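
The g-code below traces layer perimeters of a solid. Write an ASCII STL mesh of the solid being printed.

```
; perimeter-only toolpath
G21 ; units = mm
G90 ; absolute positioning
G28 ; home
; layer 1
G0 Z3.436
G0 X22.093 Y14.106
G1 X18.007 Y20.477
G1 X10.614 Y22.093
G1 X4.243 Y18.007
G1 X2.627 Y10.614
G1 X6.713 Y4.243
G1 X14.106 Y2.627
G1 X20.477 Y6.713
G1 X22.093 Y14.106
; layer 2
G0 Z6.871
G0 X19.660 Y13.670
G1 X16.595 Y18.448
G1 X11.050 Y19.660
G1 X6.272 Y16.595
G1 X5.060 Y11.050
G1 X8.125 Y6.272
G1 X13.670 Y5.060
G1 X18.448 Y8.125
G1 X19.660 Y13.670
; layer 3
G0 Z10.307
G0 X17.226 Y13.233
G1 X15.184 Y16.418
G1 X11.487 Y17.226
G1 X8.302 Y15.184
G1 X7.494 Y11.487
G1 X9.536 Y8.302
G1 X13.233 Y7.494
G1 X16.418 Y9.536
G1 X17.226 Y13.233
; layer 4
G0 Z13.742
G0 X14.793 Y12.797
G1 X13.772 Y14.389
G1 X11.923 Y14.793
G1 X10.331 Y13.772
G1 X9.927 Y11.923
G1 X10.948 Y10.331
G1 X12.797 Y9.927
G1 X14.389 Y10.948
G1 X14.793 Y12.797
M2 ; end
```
solid part
  facet normal 0.0000 0.0000 -1.0000
    outer loop
      vertex 10.177 24.526 0.000
      vertex 19.419 22.506 0.000
      vertex 24.526 14.543 0.000
    endloop
  endfacet
  facet normal 0.0000 0.0000 -1.0000
    outer loop
      vertex 2.214 19.419 0.000
      vertex 10.177 24.526 0.000
      vertex 24.526 14.543 0.000
    endloop
  endfacet
  facet normal 0.0000 0.0000 -1.0000
    outer loop
      vertex 0.194 10.177 0.000
      vertex 2.214 19.419 0.000
      vertex 24.526 14.543 0.000
    endloop
  endfacet
  facet normal 0.0000 0.0000 -1.0000
    outer loop
      vertex 5.301 2.214 0.000
      vertex 0.194 10.177 0.000
      vertex 24.526 14.543 0.000
    endloop
  endfacet
  facet normal 0.0000 0.0000 -1.0000
    outer loop
      vertex 14.543 0.194 0.000
      vertex 5.301 2.214 0.000
      vertex 24.526 14.543 0.000
    endloop
  endfacet
  facet normal 0.0000 0.0000 -1.0000
    outer loop
      vertex 22.506 5.301 0.000
      vertex 14.543 0.194 0.000
      vertex 24.526 14.543 0.000
    endloop
  endfacet
  facet normal 0.7010 0.4496 0.5536
    outer loop
      vertex 24.526 14.543 0.000
      vertex 19.419 22.506 0.000
      vertex 12.360 12.360 17.178
    endloop
  endfacet
  facet normal 0.1778 0.8136 0.5536
    outer loop
      vertex 19.419 22.506 0.000
      vertex 10.177 24.526 0.000
      vertex 12.360 12.360 17.178
    endloop
  endfacet
  facet normal -0.4496 0.7010 0.5536
    outer loop
      vertex 10.177 24.526 0.000
      vertex 2.214 19.419 0.000
      vertex 12.360 12.360 17.178
    endloop
  endfacet
  facet normal -0.8136 0.1778 0.5536
    outer loop
      vertex 2.214 19.419 0.000
      vertex 0.194 10.177 0.000
      vertex 12.360 12.360 17.178
    endloop
  endfacet
  facet normal -0.7010 -0.4496 0.5536
    outer loop
      vertex 0.194 10.177 0.000
      vertex 5.301 2.214 0.000
      vertex 12.360 12.360 17.178
    endloop
  endfacet
  facet normal -0.1778 -0.8136 0.5536
    outer loop
      vertex 5.301 2.214 0.000
      vertex 14.543 0.194 0.000
      vertex 12.360 12.360 17.178
    endloop
  endfacet
  facet normal 0.4496 -0.7010 0.5536
    outer loop
      vertex 14.543 0.194 0.000
      vertex 22.506 5.301 0.000
      vertex 12.360 12.360 17.178
    endloop
  endfacet
  facet normal 0.8136 -0.1778 0.5536
    outer loop
      vertex 22.506 5.301 0.000
      vertex 24.526 14.543 0.000
      vertex 12.360 12.360 17.178
    endloop
  endfacet
endsolid part

The G0 Z moves step by Δz≈3.436 mm. The G1 loops shrink linearly with z, so the solid tapers from its base footprint up to z≈17.2. Closing with a flat bottom cap and the tapered top and triangulating gives 14 facets — a regular 8-sided pyramid, base circumscribed radius ≈ 12.4 mm, apex at z ≈ 17.2 mm.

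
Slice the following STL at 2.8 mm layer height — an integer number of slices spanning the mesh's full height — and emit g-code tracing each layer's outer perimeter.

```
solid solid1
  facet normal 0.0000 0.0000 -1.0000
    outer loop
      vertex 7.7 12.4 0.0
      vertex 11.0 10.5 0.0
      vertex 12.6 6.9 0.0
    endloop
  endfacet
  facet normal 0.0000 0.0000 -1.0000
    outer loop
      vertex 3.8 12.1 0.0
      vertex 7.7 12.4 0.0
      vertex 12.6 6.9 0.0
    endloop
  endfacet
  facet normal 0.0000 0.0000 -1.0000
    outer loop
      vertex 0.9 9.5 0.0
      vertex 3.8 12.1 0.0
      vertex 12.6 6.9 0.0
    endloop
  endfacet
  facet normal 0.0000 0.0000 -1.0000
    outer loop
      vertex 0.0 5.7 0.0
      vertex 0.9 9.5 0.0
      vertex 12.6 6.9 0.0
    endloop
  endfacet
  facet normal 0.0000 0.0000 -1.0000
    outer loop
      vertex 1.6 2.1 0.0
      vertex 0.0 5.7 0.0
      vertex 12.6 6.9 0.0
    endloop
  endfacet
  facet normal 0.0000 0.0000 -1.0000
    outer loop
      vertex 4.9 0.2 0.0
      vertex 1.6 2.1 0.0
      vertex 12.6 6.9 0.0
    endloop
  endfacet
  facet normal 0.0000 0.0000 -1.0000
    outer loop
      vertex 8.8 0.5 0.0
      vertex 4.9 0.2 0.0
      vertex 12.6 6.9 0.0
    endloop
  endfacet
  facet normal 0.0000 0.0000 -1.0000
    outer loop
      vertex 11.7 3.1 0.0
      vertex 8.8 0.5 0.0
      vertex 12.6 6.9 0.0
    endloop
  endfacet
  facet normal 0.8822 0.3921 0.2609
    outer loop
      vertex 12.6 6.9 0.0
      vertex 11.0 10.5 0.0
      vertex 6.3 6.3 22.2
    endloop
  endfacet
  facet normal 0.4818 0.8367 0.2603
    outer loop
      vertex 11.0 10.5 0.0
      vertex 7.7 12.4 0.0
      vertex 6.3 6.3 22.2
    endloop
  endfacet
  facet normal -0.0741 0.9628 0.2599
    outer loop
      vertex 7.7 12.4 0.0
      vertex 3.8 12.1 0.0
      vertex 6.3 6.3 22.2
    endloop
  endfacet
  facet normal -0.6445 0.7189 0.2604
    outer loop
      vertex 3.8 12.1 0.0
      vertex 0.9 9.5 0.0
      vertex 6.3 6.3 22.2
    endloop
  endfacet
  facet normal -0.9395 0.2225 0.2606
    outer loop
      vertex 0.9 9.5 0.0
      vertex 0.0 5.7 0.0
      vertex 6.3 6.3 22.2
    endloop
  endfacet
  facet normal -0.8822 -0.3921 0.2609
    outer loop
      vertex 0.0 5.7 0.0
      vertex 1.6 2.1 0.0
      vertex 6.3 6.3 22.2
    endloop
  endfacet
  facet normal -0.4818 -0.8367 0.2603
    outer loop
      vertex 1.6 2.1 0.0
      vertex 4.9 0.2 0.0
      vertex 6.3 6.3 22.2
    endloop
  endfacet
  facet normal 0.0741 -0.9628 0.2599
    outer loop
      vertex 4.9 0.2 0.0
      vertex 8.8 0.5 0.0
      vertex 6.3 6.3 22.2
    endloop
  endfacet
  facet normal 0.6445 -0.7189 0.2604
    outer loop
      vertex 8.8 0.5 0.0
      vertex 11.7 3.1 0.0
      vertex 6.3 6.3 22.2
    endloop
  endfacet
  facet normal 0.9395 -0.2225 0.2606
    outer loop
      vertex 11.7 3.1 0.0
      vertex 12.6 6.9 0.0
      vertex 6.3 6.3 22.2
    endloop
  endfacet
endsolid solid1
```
; perimeter-only toolpath
G21 ; units = mm
G90 ; absolute positioning
G28 ; home
; layer 1
G0 Z2.8
G0 X11.8 Y6.8
G1 X10.4 Y10.0
G1 X7.5 Y11.6
G1 X4.1 Y11.4
G1 X1.6 Y9.1
G1 X0.8 Y5.8
G1 X2.2 Y2.6
G1 X5.1 Y1.0
G1 X8.5 Y1.2
G1 X11.0 Y3.5
G1 X11.8 Y6.8
; layer 2
G0 Z5.5
G0 X11.0 Y6.8
G1 X9.8 Y9.4
G1 X7.4 Y10.9
G1 X4.4 Y10.6
G1 X2.2 Y8.7
G1 X1.6 Y5.9
G1 X2.8 Y3.2
G1 X5.2 Y1.7
G1 X8.2 Y1.9
G1 X10.3 Y3.9
G1 X11.0 Y6.8
; layer 3
G0 Z8.3
G0 X10.2 Y6.7
G1 X9.2 Y8.9
G1 X7.2 Y10.1
G1 X4.7 Y9.9
G1 X2.9 Y8.3
G1 X2.4 Y5.9
G1 X3.4 Y3.7
G1 X5.4 Y2.5
G1 X7.9 Y2.7
G1 X9.7 Y4.3
G1 X10.2 Y6.7
; layer 4
G0 Z11.1
G0 X9.4 Y6.6
G1 X8.7 Y8.4
G1 X7.0 Y9.3
G1 X5.0 Y9.2
G1 X3.6 Y7.9
G1 X3.1 Y6.0
G1 X4.0 Y4.2
G1 X5.6 Y3.2
G1 X7.6 Y3.4
G1 X9.0 Y4.7
G1 X9.4 Y6.6
; layer 5
G0 Z13.9
G0 X8.7 Y6.5
G1 X8.1 Y7.9
G1 X6.8 Y8.6
G1 X5.4 Y8.5
G1 X4.3 Y7.5
G1 X3.9 Y6.1
G1 X4.5 Y4.7
G1 X5.8 Y4.0
G1 X7.2 Y4.1
G1 X8.3 Y5.1
G1 X8.7 Y6.5
; layer 6
G0 Z16.6
G0 X7.9 Y6.4
G1 X7.5 Y7.3
G1 X6.6 Y7.8
G1 X5.7 Y7.8
G1 X4.9 Y7.1
G1 X4.7 Y6.1
G1 X5.1 Y5.2
G1 X5.9 Y4.8
G1 X6.9 Y4.8
G1 X7.6 Y5.5
G1 X7.9 Y6.4
; layer 7
G0 Z19.4
G0 X7.1 Y6.4
G1 X6.9 Y6.8
G1 X6.5 Y7.1
G1 X6.0 Y7.0
G1 X5.6 Y6.7
G1 X5.5 Y6.2
G1 X5.7 Y5.8
G1 X6.1 Y5.5
G1 X6.6 Y5.6
G1 X7.0 Y5.9
G1 X7.1 Y6.4
M2 ; end

The solid is a regular 10-sided pyramid, base circumscribed radius ≈ 6.3 mm, apex at z ≈ 22.2 mm. Slicing at Δz = 2.8 mm — 8 equal slices spanning the solid's height, so layer i sits at z = i·h/8 — gives 7 non-empty perimeters. Each is a 10-segment closed polygon; G0 lifts to the layer z and rapids to the start vertex, then G1 traces the edges. The cross-section shrinks linearly with z (the slice at the apex is degenerate and omitted).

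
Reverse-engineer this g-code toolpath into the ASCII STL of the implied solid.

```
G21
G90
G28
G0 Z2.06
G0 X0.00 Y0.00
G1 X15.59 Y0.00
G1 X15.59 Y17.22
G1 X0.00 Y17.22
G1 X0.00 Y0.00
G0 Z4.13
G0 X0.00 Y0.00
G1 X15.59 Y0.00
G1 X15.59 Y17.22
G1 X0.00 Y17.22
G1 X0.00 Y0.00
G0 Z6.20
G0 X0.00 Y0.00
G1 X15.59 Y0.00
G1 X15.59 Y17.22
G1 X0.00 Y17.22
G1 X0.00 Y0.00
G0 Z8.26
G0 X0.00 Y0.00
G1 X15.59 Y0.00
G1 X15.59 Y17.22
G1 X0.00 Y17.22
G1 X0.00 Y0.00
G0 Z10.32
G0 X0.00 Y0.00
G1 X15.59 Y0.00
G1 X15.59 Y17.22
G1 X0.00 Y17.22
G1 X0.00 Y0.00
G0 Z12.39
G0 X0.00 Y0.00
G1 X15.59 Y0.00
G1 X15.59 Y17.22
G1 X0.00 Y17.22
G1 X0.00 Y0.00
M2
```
solid part
  facet normal 0.0000 0.0000 -1.0000
    outer loop
      vertex 15.59 17.22 0.00
      vertex 15.59 0.00 0.00
      vertex 0.00 0.00 0.00
    endloop
  endfacet
  facet normal 0.0000 0.0000 -1.0000
    outer loop
      vertex 0.00 17.22 0.00
      vertex 15.59 17.22 0.00
      vertex 0.00 0.00 0.00
    endloop
  endfacet
  facet normal 0.0000 0.0000 1.0000
    outer loop
      vertex 0.00 0.00 12.39
      vertex 15.59 0.00 12.39
      vertex 15.59 17.22 12.39
    endloop
  endfacet
  facet normal 0.0000 0.0000 1.0000
    outer loop
      vertex 0.00 0.00 12.39
      vertex 15.59 17.22 12.39
      vertex 0.00 17.22 12.39
    endloop
  endfacet
  facet normal 0.0000 -1.0000 0.0000
    outer loop
      vertex 0.00 0.00 0.00
      vertex 15.59 0.00 0.00
      vertex 15.59 0.00 12.39
    endloop
  endfacet
  facet normal 0.0000 -1.0000 0.0000
    outer loop
      vertex 0.00 0.00 0.00
      vertex 15.59 0.00 12.39
      vertex 0.00 0.00 12.39
    endloop
  endfacet
  facet normal 0.0000 1.0000 0.0000
    outer loop
      vertex 15.59 17.22 12.39
      vertex 15.59 17.22 0.00
      vertex 0.00 17.22 0.00
    endloop
  endfacet
  facet normal 0.0000 1.0000 0.0000
    outer loop
      vertex 0.00 17.22 12.39
      vertex 15.59 17.22 12.39
      vertex 0.00 17.22 0.00
    endloop
  endfacet
  facet normal -1.0000 0.0000 0.0000
    outer loop
      vertex 0.00 17.22 12.39
      vertex 0.00 17.22 0.00
      vertex 0.00 0.00 0.00
    endloop
  endfacet
  facet normal -1.0000 0.0000 0.0000
    outer loop
      vertex 0.00 0.00 12.39
      vertex 0.00 17.22 12.39
      vertex 0.00 0.00 0.00
    endloop
  endfacet
  facet normal 1.0000 0.0000 0.0000
    outer loop
      vertex 15.59 0.00 0.00
      vertex 15.59 17.22 0.00
      vertex 15.59 17.22 12.39
    endloop
  endfacet
  facet normal 1.0000 0.0000 0.0000
    outer loop
      vertex 15.59 0.00 0.00
      vertex 15.59 17.22 12.39
      vertex 15.59 0.00 12.39
    endloop
  endfacet
endsolid part

The G0 Z moves step by Δz≈2.06 mm. Every layer's G1 loop is the same polygon, so the solid is a straight extrusion of it from z=0 to z≈12.4. Closing with flat bottom and top caps and triangulating gives 12 facets — a rectangular box, roughly 15.6 × 17.2 mm footprint and 12.4 mm tall.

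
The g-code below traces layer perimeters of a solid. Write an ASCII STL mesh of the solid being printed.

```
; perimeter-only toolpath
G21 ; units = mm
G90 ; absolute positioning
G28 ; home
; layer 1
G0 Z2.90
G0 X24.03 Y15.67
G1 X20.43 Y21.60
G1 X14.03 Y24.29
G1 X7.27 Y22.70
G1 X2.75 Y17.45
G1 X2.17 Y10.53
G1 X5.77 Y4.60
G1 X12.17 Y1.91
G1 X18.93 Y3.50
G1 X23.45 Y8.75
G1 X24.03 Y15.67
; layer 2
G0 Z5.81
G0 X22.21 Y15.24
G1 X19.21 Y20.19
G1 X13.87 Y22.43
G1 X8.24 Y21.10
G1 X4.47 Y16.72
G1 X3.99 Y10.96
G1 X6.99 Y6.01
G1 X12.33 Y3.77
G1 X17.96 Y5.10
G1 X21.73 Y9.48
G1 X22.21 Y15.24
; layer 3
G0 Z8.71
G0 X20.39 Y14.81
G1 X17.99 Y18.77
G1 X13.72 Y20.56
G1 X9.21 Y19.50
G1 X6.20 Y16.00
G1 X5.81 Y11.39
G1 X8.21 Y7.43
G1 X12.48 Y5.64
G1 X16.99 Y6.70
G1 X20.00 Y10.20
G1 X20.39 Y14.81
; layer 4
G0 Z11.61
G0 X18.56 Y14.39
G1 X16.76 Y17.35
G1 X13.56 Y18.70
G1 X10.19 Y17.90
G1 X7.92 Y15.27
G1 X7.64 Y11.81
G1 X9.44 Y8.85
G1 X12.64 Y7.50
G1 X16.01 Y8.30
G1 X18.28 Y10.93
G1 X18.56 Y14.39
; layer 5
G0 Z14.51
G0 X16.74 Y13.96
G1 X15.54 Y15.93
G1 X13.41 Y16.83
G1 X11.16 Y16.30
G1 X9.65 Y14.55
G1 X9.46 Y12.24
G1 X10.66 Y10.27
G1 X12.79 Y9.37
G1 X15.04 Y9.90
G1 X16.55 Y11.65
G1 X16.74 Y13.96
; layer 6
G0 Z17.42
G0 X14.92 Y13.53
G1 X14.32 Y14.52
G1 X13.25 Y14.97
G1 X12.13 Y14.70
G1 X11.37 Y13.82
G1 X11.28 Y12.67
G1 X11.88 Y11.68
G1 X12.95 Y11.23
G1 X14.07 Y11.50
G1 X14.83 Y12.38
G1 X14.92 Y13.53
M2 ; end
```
solid part
  facet normal 0.0000 0.0000 -1.0000
    outer loop
      vertex 14.18 26.16 0.00
      vertex 21.65 23.02 0.00
      vertex 25.85 16.10 0.00
    endloop
  endfacet
  facet normal 0.0000 0.0000 -1.0000
    outer loop
      vertex 6.30 24.30 0.00
      vertex 14.18 26.16 0.00
      vertex 25.85 16.10 0.00
    endloop
  endfacet
  facet normal 0.0000 0.0000 -1.0000
    outer loop
      vertex 1.02 18.17 0.00
      vertex 6.30 24.30 0.00
      vertex 25.85 16.10 0.00
    endloop
  endfacet
  facet normal 0.0000 0.0000 -1.0000
    outer loop
      vertex 0.35 10.10 0.00
      vertex 1.02 18.17 0.00
      vertex 25.85 16.10 0.00
    endloop
  endfacet
  facet normal 0.0000 0.0000 -1.0000
    outer loop
      vertex 4.55 3.18 0.00
      vertex 0.35 10.10 0.00
      vertex 25.85 16.10 0.00
    endloop
  endfacet
  facet normal 0.0000 0.0000 -1.0000
    outer loop
      vertex 12.02 0.04 0.00
      vertex 4.55 3.18 0.00
      vertex 25.85 16.10 0.00
    endloop
  endfacet
  facet normal 0.0000 0.0000 -1.0000
    outer loop
      vertex 19.90 1.90 0.00
      vertex 12.02 0.04 0.00
      vertex 25.85 16.10 0.00
    endloop
  endfacet
  facet normal 0.0000 0.0000 -1.0000
    outer loop
      vertex 25.18 8.03 0.00
      vertex 19.90 1.90 0.00
      vertex 25.85 16.10 0.00
    endloop
  endfacet
  facet normal 0.7288 0.4424 0.5226
    outer loop
      vertex 25.85 16.10 0.00
      vertex 21.65 23.02 0.00
      vertex 13.10 13.10 20.32
    endloop
  endfacet
  facet normal 0.3304 0.7859 0.5227
    outer loop
      vertex 21.65 23.02 0.00
      vertex 14.18 26.16 0.00
      vertex 13.10 13.10 20.32
    endloop
  endfacet
  facet normal -0.1958 0.8296 0.5228
    outer loop
      vertex 14.18 26.16 0.00
      vertex 6.30 24.30 0.00
      vertex 13.10 13.10 20.32
    endloop
  endfacet
  facet normal -0.6459 0.5563 0.5228
    outer loop
      vertex 6.30 24.30 0.00
      vertex 1.02 18.17 0.00
      vertex 13.10 13.10 20.32
    endloop
  endfacet
  facet normal -0.8496 0.0705 0.5227
    outer loop
      vertex 1.02 18.17 0.00
      vertex 0.35 10.10 0.00
      vertex 13.10 13.10 20.32
    endloop
  endfacet
  facet normal -0.7288 -0.4424 0.5226
    outer loop
      vertex 0.35 10.10 0.00
      vertex 4.55 3.18 0.00
      vertex 13.10 13.10 20.32
    endloop
  endfacet
  facet normal -0.3304 -0.7859 0.5227
    outer loop
      vertex 4.55 3.18 0.00
      vertex 12.02 0.04 0.00
      vertex 13.10 13.10 20.32
    endloop
  endfacet
  facet normal 0.1958 -0.8296 0.5228
    outer loop
      vertex 12.02 0.04 0.00
      vertex 19.90 1.90 0.00
      vertex 13.10 13.10 20.32
    endloop
  endfacet
  facet normal 0.6459 -0.5563 0.5228
    outer loop
      vertex 19.90 1.90 0.00
      vertex 25.18 8.03 0.00
      vertex 13.10 13.10 20.32
    endloop
  endfacet
  facet normal 0.8496 -0.0705 0.5227
    outer loop
      vertex 25.18 8.03 0.00
      vertex 25.85 16.10 0.00
      vertex 13.10 13.10 20.32
    endloop
  endfacet
endsolid part

The G0 Z moves step by Δz≈2.90 mm. The G1 loops shrink linearly with z, so the solid tapers from its base footprint up to z≈20.3. Closing with a flat bottom cap and the tapered top and triangulating gives 18 facets — a regular 10-sided pyramid, base circumscribed radius ≈ 13.1 mm, apex at z ≈ 20.3 mm.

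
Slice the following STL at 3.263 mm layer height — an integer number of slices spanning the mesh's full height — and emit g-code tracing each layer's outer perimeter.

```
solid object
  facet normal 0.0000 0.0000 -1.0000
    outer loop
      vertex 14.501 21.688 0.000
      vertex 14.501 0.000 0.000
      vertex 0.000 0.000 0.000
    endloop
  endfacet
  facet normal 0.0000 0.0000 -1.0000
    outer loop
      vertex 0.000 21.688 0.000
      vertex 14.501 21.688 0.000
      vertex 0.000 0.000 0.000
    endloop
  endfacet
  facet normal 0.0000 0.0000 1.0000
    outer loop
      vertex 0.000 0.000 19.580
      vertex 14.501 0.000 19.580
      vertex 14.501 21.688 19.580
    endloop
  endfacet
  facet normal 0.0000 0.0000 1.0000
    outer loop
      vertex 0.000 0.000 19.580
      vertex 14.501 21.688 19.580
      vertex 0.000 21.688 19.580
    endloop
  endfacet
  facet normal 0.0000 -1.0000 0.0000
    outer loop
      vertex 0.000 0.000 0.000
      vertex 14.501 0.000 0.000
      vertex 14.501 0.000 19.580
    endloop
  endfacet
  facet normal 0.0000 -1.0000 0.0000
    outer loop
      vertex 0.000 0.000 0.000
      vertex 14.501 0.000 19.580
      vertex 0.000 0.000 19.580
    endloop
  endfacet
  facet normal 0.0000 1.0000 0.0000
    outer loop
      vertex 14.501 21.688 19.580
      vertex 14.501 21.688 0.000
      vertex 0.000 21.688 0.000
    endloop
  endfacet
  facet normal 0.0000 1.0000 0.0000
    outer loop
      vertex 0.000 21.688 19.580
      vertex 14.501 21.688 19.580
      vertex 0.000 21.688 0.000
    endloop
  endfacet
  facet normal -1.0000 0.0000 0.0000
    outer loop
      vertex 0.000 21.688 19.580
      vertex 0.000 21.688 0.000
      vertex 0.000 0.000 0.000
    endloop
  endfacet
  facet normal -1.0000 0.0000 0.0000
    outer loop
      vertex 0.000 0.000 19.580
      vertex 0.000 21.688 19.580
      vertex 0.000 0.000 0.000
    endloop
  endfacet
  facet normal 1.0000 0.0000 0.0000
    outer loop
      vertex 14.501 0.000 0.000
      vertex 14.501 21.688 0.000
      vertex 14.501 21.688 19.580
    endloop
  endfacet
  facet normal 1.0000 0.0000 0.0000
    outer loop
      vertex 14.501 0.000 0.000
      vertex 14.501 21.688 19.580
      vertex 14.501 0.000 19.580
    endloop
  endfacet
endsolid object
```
; perimeter-only toolpath
G21 ; units = mm
G90 ; absolute positioning
G28 ; home
; layer 1
G0 Z3.263
G0 X0.000 Y0.000
G1 X14.501 Y0.000
G1 X14.501 Y21.688
G1 X0.000 Y21.688
G1 X0.000 Y0.000
; layer 2
G0 Z6.527
G0 X0.000 Y0.000
G1 X14.501 Y0.000
G1 X14.501 Y21.688
G1 X0.000 Y21.688
G1 X0.000 Y0.000
; layer 3
G0 Z9.790
G0 X0.000 Y0.000
G1 X14.501 Y0.000
G1 X14.501 Y21.688
G1 X0.000 Y21.688
G1 X0.000 Y0.000
; layer 4
G0 Z13.053
G0 X0.000 Y0.000
G1 X14.501 Y0.000
G1 X14.501 Y21.688
G1 X0.000 Y21.688
G1 X0.000 Y0.000
; layer 5
G0 Z16.317
G0 X0.000 Y0.000
G1 X14.501 Y0.000
G1 X14.501 Y21.688
G1 X0.000 Y21.688
G1 X0.000 Y0.000
; layer 6
G0 Z19.580
G0 X0.000 Y0.000
G1 X14.501 Y0.000
G1 X14.501 Y21.688
G1 X0.000 Y21.688
G1 X0.000 Y0.000
M2 ; end

The solid is a rectangular box, roughly 14.5 × 21.7 mm footprint and 19.6 mm tall. Slicing at Δz = 3.263 mm — 6 equal slices spanning the solid's height, so layer i sits at z = i·h/6 — gives 6 non-empty perimeters. Each is a 4-segment closed polygon; G0 lifts to the layer z and rapids to the start vertex, then G1 traces the edges.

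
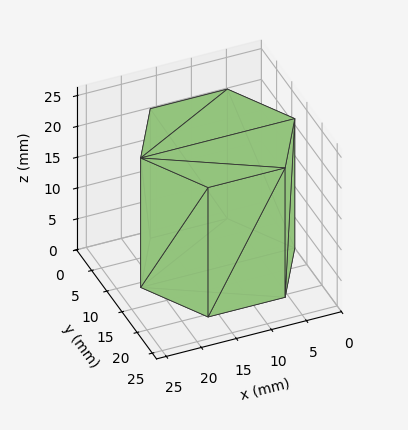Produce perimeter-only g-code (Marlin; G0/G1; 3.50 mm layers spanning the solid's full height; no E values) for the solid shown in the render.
Reading the render: the shape is a regular 6-sided prism (a cylinder approximated with 6 flat sides), circumscribed radius ≈ 11 mm, height ≈ 21 mm (dimensions read to the nearest mm from the axis ticks). For the g-code, the solid's height is divided into equal slices at the stated Δz and each level perimeter traced with G1 moves after a G0 lift.

; perimeter-only toolpath
G21 ; units = mm
G90 ; absolute positioning
G28 ; home
; layer 1
G0 Z3.50
G0 X22.00 Y11.00
G1 X16.50 Y20.53
G1 X5.50 Y20.53
G1 X0.00 Y11.00
G1 X5.50 Y1.47
G1 X16.50 Y1.47
G1 X22.00 Y11.00
; layer 2
G0 Z7.00
G0 X22.00 Y11.00
G1 X16.50 Y20.53
G1 X5.50 Y20.53
G1 X0.00 Y11.00
G1 X5.50 Y1.47
G1 X16.50 Y1.47
G1 X22.00 Y11.00
; layer 3
G0 Z10.50
G0 X22.00 Y11.00
G1 X16.50 Y20.53
G1 X5.50 Y20.53
G1 X0.00 Y11.00
G1 X5.50 Y1.47
G1 X16.50 Y1.47
G1 X22.00 Y11.00
; layer 4
G0 Z14.00
G0 X22.00 Y11.00
G1 X16.50 Y20.53
G1 X5.50 Y20.53
G1 X0.00 Y11.00
G1 X5.50 Y1.47
G1 X16.50 Y1.47
G1 X22.00 Y11.00
; layer 5
G0 Z17.50
G0 X22.00 Y11.00
G1 X16.50 Y20.53
G1 X5.50 Y20.53
G1 X0.00 Y11.00
G1 X5.50 Y1.47
G1 X16.50 Y1.47
G1 X22.00 Y11.00
; layer 6
G0 Z21.00
G0 X22.00 Y11.00
G1 X16.50 Y20.53
G1 X5.50 Y20.53
G1 X0.00 Y11.00
G1 X5.50 Y1.47
G1 X16.50 Y1.47
G1 X22.00 Y11.00
M2 ; end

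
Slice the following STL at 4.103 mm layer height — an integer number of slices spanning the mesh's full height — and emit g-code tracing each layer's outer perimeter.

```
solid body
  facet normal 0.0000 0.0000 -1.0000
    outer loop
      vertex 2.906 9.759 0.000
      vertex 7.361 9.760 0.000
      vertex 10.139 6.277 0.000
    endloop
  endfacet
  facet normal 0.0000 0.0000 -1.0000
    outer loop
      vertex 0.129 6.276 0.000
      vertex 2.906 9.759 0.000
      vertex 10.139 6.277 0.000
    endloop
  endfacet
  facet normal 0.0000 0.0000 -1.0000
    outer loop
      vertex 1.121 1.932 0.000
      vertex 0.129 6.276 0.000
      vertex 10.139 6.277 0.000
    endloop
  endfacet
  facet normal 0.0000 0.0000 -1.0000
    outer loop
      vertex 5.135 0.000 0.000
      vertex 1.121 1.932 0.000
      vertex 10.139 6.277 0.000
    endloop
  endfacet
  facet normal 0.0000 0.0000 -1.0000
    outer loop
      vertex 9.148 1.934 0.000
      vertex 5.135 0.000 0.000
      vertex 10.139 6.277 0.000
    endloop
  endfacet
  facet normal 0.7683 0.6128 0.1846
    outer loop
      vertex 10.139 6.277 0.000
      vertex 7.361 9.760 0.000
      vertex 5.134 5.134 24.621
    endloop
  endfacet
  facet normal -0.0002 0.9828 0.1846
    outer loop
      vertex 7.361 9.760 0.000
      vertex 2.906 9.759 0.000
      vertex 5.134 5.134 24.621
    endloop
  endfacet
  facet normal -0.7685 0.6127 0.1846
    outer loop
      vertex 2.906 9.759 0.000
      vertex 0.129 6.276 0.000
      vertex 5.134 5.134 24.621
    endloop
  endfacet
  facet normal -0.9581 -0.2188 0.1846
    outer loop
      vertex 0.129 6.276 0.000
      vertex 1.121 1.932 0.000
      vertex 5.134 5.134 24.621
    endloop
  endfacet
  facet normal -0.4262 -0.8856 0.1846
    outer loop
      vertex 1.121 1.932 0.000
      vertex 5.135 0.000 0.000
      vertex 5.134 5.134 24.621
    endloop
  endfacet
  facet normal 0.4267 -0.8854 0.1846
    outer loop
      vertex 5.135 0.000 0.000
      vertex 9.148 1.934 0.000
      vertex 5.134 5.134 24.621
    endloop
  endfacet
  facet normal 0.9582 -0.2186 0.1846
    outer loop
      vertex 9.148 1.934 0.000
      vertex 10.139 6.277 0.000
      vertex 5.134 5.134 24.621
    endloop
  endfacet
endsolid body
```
; perimeter-only toolpath
G21 ; units = mm
G90 ; absolute positioning
G28 ; home
; layer 1
G0 Z4.103
G0 X9.305 Y6.087
G1 X6.990 Y8.989
G1 X3.277 Y8.988
G1 X0.963 Y6.086
G1 X1.790 Y2.466
G1 X5.135 Y0.856
G1 X8.479 Y2.467
G1 X9.305 Y6.087
; layer 2
G0 Z8.207
G0 X8.471 Y5.896
G1 X6.619 Y8.218
G1 X3.649 Y8.217
G1 X1.797 Y5.895
G1 X2.459 Y2.999
G1 X5.135 Y1.711
G1 X7.810 Y3.001
G1 X8.471 Y5.896
; layer 3
G0 Z12.310
G0 X7.636 Y5.706
G1 X6.248 Y7.447
G1 X4.020 Y7.447
G1 X2.631 Y5.705
G1 X3.128 Y3.533
G1 X5.135 Y2.567
G1 X7.141 Y3.534
G1 X7.636 Y5.706
; layer 4
G0 Z16.414
G0 X6.802 Y5.515
G1 X5.876 Y6.676
G1 X4.391 Y6.676
G1 X3.466 Y5.515
G1 X3.796 Y4.067
G1 X5.134 Y3.423
G1 X6.472 Y4.067
G1 X6.802 Y5.515
; layer 5
G0 Z20.517
G0 X5.968 Y5.325
G1 X5.505 Y5.905
G1 X4.763 Y5.905
G1 X4.300 Y5.324
G1 X4.465 Y4.600
G1 X5.134 Y4.278
G1 X5.803 Y4.601
G1 X5.968 Y5.325
M2 ; end

The solid is a regular 7-sided pyramid, base circumscribed radius ≈ 5.13 mm, apex at z ≈ 24.6 mm. Slicing at Δz = 4.103 mm — 6 equal slices spanning the solid's height, so layer i sits at z = i·h/6 — gives 5 non-empty perimeters. Each is a 7-segment closed polygon; G0 lifts to the layer z and rapids to the start vertex, then G1 traces the edges. The cross-section shrinks linearly with z (the slice at the apex is degenerate and omitted).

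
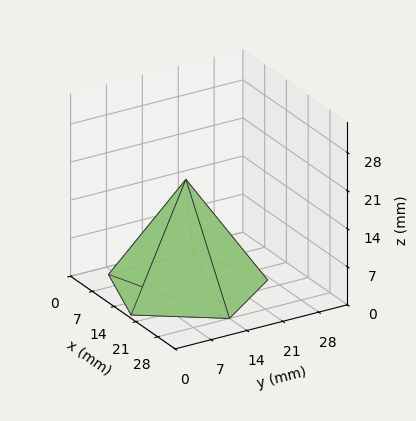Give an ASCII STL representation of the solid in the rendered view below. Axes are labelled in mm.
Reading the render: the shape is a regular 5-sided pyramid, base circumscribed radius ≈ 14 mm, apex at z ≈ 20 mm (dimensions read to the nearest mm from the axis ticks). For the STL, each face is triangulated and given an outward normal.

solid part
  facet normal 0.0000 0.0000 -1.0000
    outer loop
      vertex 2.674 22.229 0.000
      vertex 18.326 27.315 0.000
      vertex 28.000 14.000 0.000
    endloop
  endfacet
  facet normal 0.0000 0.0000 -1.0000
    outer loop
      vertex 2.674 5.771 0.000
      vertex 2.674 22.229 0.000
      vertex 28.000 14.000 0.000
    endloop
  endfacet
  facet normal 0.0000 0.0000 -1.0000
    outer loop
      vertex 18.326 0.685 0.000
      vertex 2.674 5.771 0.000
      vertex 28.000 14.000 0.000
    endloop
  endfacet
  facet normal 0.7040 0.5115 0.4928
    outer loop
      vertex 28.000 14.000 0.000
      vertex 18.326 27.315 0.000
      vertex 14.000 14.000 20.000
    endloop
  endfacet
  facet normal -0.2689 0.8276 0.4928
    outer loop
      vertex 18.326 27.315 0.000
      vertex 2.674 22.229 0.000
      vertex 14.000 14.000 20.000
    endloop
  endfacet
  facet normal -0.8702 0.0000 0.4928
    outer loop
      vertex 2.674 22.229 0.000
      vertex 2.674 5.771 0.000
      vertex 14.000 14.000 20.000
    endloop
  endfacet
  facet normal -0.2689 -0.8276 0.4928
    outer loop
      vertex 2.674 5.771 0.000
      vertex 18.326 0.685 0.000
      vertex 14.000 14.000 20.000
    endloop
  endfacet
  facet normal 0.7040 -0.5115 0.4928
    outer loop
      vertex 18.326 0.685 0.000
      vertex 28.000 14.000 0.000
      vertex 14.000 14.000 20.000
    endloop
  endfacet
endsolid part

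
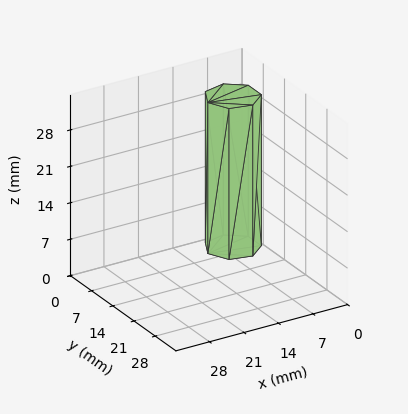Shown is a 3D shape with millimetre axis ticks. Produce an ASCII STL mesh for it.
Reading the render: the shape is a regular 7-sided prism (a cylinder approximated with 7 flat sides), circumscribed radius ≈ 5 mm, height ≈ 29 mm (dimensions read to the nearest mm from the axis ticks). For the STL, each face is triangulated and given an outward normal.

solid part
  facet normal 0.0000 0.0000 -1.0000
    outer loop
      vertex 3.887 9.875 0.000
      vertex 8.117 8.909 0.000
      vertex 10.000 5.000 0.000
    endloop
  endfacet
  facet normal 0.0000 0.0000 -1.0000
    outer loop
      vertex 0.495 7.169 0.000
      vertex 3.887 9.875 0.000
      vertex 10.000 5.000 0.000
    endloop
  endfacet
  facet normal 0.0000 0.0000 -1.0000
    outer loop
      vertex 0.495 2.831 0.000
      vertex 0.495 7.169 0.000
      vertex 10.000 5.000 0.000
    endloop
  endfacet
  facet normal 0.0000 0.0000 -1.0000
    outer loop
      vertex 3.887 0.125 0.000
      vertex 0.495 2.831 0.000
      vertex 10.000 5.000 0.000
    endloop
  endfacet
  facet normal 0.0000 0.0000 -1.0000
    outer loop
      vertex 8.117 1.091 0.000
      vertex 3.887 0.125 0.000
      vertex 10.000 5.000 0.000
    endloop
  endfacet
  facet normal 0.0000 0.0000 1.0000
    outer loop
      vertex 10.000 5.000 29.000
      vertex 8.117 8.909 29.000
      vertex 3.887 9.875 29.000
    endloop
  endfacet
  facet normal 0.0000 0.0000 1.0000
    outer loop
      vertex 10.000 5.000 29.000
      vertex 3.887 9.875 29.000
      vertex 0.495 7.169 29.000
    endloop
  endfacet
  facet normal 0.0000 0.0000 1.0000
    outer loop
      vertex 10.000 5.000 29.000
      vertex 0.495 7.169 29.000
      vertex 0.495 2.831 29.000
    endloop
  endfacet
  facet normal 0.0000 0.0000 1.0000
    outer loop
      vertex 10.000 5.000 29.000
      vertex 0.495 2.831 29.000
      vertex 3.887 0.125 29.000
    endloop
  endfacet
  facet normal 0.0000 0.0000 1.0000
    outer loop
      vertex 10.000 5.000 29.000
      vertex 3.887 0.125 29.000
      vertex 8.117 1.091 29.000
    endloop
  endfacet
  facet normal 0.9009 0.4340 0.0000
    outer loop
      vertex 10.000 5.000 0.000
      vertex 8.117 8.909 0.000
      vertex 8.117 8.909 29.000
    endloop
  endfacet
  facet normal 0.9009 0.4340 0.0000
    outer loop
      vertex 10.000 5.000 0.000
      vertex 8.117 8.909 29.000
      vertex 10.000 5.000 29.000
    endloop
  endfacet
  facet normal 0.2226 0.9749 0.0000
    outer loop
      vertex 8.117 8.909 0.000
      vertex 3.887 9.875 0.000
      vertex 3.887 9.875 29.000
    endloop
  endfacet
  facet normal 0.2226 0.9749 0.0000
    outer loop
      vertex 8.117 8.909 0.000
      vertex 3.887 9.875 29.000
      vertex 8.117 8.909 29.000
    endloop
  endfacet
  facet normal -0.6236 0.7817 0.0000
    outer loop
      vertex 3.887 9.875 0.000
      vertex 0.495 7.169 0.000
      vertex 0.495 7.169 29.000
    endloop
  endfacet
  facet normal -0.6236 0.7817 0.0000
    outer loop
      vertex 3.887 9.875 0.000
      vertex 0.495 7.169 29.000
      vertex 3.887 9.875 29.000
    endloop
  endfacet
  facet normal -1.0000 0.0000 0.0000
    outer loop
      vertex 0.495 7.169 0.000
      vertex 0.495 2.831 0.000
      vertex 0.495 2.831 29.000
    endloop
  endfacet
  facet normal -1.0000 0.0000 0.0000
    outer loop
      vertex 0.495 7.169 0.000
      vertex 0.495 2.831 29.000
      vertex 0.495 7.169 29.000
    endloop
  endfacet
  facet normal -0.6236 -0.7817 0.0000
    outer loop
      vertex 0.495 2.831 0.000
      vertex 3.887 0.125 0.000
      vertex 3.887 0.125 29.000
    endloop
  endfacet
  facet normal -0.6236 -0.7817 0.0000
    outer loop
      vertex 0.495 2.831 0.000
      vertex 3.887 0.125 29.000
      vertex 0.495 2.831 29.000
    endloop
  endfacet
  facet normal 0.2226 -0.9749 0.0000
    outer loop
      vertex 3.887 0.125 0.000
      vertex 8.117 1.091 0.000
      vertex 8.117 1.091 29.000
    endloop
  endfacet
  facet normal 0.2226 -0.9749 0.0000
    outer loop
      vertex 3.887 0.125 0.000
      vertex 8.117 1.091 29.000
      vertex 3.887 0.125 29.000
    endloop
  endfacet
  facet normal 0.9009 -0.4340 0.0000
    outer loop
      vertex 8.117 1.091 0.000
      vertex 10.000 5.000 0.000
      vertex 10.000 5.000 29.000
    endloop
  endfacet
  facet normal 0.9009 -0.4340 0.0000
    outer loop
      vertex 8.117 1.091 0.000
      vertex 10.000 5.000 29.000
      vertex 8.117 1.091 29.000
    endloop
  endfacet
endsolid part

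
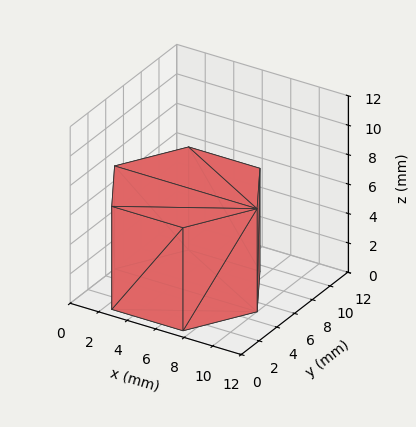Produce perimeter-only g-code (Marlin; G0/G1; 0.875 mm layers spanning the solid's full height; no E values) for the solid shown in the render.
Reading the render: the shape is a regular 6-sided prism (a cylinder approximated with 6 flat sides), circumscribed radius ≈ 5 mm, height ≈ 7 mm (dimensions read to the nearest mm from the axis ticks). For the g-code, the solid's height is divided into equal slices at the stated Δz and each level perimeter traced with G1 moves after a G0 lift.

; perimeter-only toolpath
G21 ; units = mm
G90 ; absolute positioning
G28 ; home
; layer 1
G0 Z0.875
G0 X10.000 Y5.000
G1 X7.500 Y9.330
G1 X2.500 Y9.330
G1 X0.000 Y5.000
G1 X2.500 Y0.670
G1 X7.500 Y0.670
G1 X10.000 Y5.000
; layer 2
G0 Z1.750
G0 X10.000 Y5.000
G1 X7.500 Y9.330
G1 X2.500 Y9.330
G1 X0.000 Y5.000
G1 X2.500 Y0.670
G1 X7.500 Y0.670
G1 X10.000 Y5.000
; layer 3
G0 Z2.625
G0 X10.000 Y5.000
G1 X7.500 Y9.330
G1 X2.500 Y9.330
G1 X0.000 Y5.000
G1 X2.500 Y0.670
G1 X7.500 Y0.670
G1 X10.000 Y5.000
; layer 4
G0 Z3.500
G0 X10.000 Y5.000
G1 X7.500 Y9.330
G1 X2.500 Y9.330
G1 X0.000 Y5.000
G1 X2.500 Y0.670
G1 X7.500 Y0.670
G1 X10.000 Y5.000
; layer 5
G0 Z4.375
G0 X10.000 Y5.000
G1 X7.500 Y9.330
G1 X2.500 Y9.330
G1 X0.000 Y5.000
G1 X2.500 Y0.670
G1 X7.500 Y0.670
G1 X10.000 Y5.000
; layer 6
G0 Z5.250
G0 X10.000 Y5.000
G1 X7.500 Y9.330
G1 X2.500 Y9.330
G1 X0.000 Y5.000
G1 X2.500 Y0.670
G1 X7.500 Y0.670
G1 X10.000 Y5.000
; layer 7
G0 Z6.125
G0 X10.000 Y5.000
G1 X7.500 Y9.330
G1 X2.500 Y9.330
G1 X0.000 Y5.000
G1 X2.500 Y0.670
G1 X7.500 Y0.670
G1 X10.000 Y5.000
; layer 8
G0 Z7.000
G0 X10.000 Y5.000
G1 X7.500 Y9.330
G1 X2.500 Y9.330
G1 X0.000 Y5.000
G1 X2.500 Y0.670
G1 X7.500 Y0.670
G1 X10.000 Y5.000
M2 ; end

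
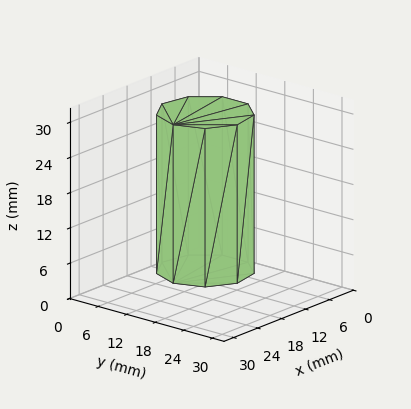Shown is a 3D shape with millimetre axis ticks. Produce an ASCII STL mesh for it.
Reading the render: the shape is a regular 9-sided prism (a cylinder approximated with 9 flat sides), circumscribed radius ≈ 8 mm, height ≈ 27 mm (dimensions read to the nearest mm from the axis ticks). For the STL, each face is triangulated and given an outward normal.

solid part
  facet normal 0.0000 0.0000 -1.0000
    outer loop
      vertex 9.4 15.9 0.0
      vertex 14.1 13.1 0.0
      vertex 16.0 8.0 0.0
    endloop
  endfacet
  facet normal 0.0000 0.0000 -1.0000
    outer loop
      vertex 4.0 14.9 0.0
      vertex 9.4 15.9 0.0
      vertex 16.0 8.0 0.0
    endloop
  endfacet
  facet normal 0.0000 0.0000 -1.0000
    outer loop
      vertex 0.5 10.7 0.0
      vertex 4.0 14.9 0.0
      vertex 16.0 8.0 0.0
    endloop
  endfacet
  facet normal 0.0000 0.0000 -1.0000
    outer loop
      vertex 0.5 5.3 0.0
      vertex 0.5 10.7 0.0
      vertex 16.0 8.0 0.0
    endloop
  endfacet
  facet normal 0.0000 0.0000 -1.0000
    outer loop
      vertex 4.0 1.1 0.0
      vertex 0.5 5.3 0.0
      vertex 16.0 8.0 0.0
    endloop
  endfacet
  facet normal 0.0000 0.0000 -1.0000
    outer loop
      vertex 9.4 0.1 0.0
      vertex 4.0 1.1 0.0
      vertex 16.0 8.0 0.0
    endloop
  endfacet
  facet normal 0.0000 0.0000 -1.0000
    outer loop
      vertex 14.1 2.9 0.0
      vertex 9.4 0.1 0.0
      vertex 16.0 8.0 0.0
    endloop
  endfacet
  facet normal 0.0000 0.0000 1.0000
    outer loop
      vertex 16.0 8.0 27.0
      vertex 14.1 13.1 27.0
      vertex 9.4 15.9 27.0
    endloop
  endfacet
  facet normal 0.0000 0.0000 1.0000
    outer loop
      vertex 16.0 8.0 27.0
      vertex 9.4 15.9 27.0
      vertex 4.0 14.9 27.0
    endloop
  endfacet
  facet normal 0.0000 0.0000 1.0000
    outer loop
      vertex 16.0 8.0 27.0
      vertex 4.0 14.9 27.0
      vertex 0.5 10.7 27.0
    endloop
  endfacet
  facet normal 0.0000 0.0000 1.0000
    outer loop
      vertex 16.0 8.0 27.0
      vertex 0.5 10.7 27.0
      vertex 0.5 5.3 27.0
    endloop
  endfacet
  facet normal 0.0000 0.0000 1.0000
    outer loop
      vertex 16.0 8.0 27.0
      vertex 0.5 5.3 27.0
      vertex 4.0 1.1 27.0
    endloop
  endfacet
  facet normal 0.0000 0.0000 1.0000
    outer loop
      vertex 16.0 8.0 27.0
      vertex 4.0 1.1 27.0
      vertex 9.4 0.1 27.0
    endloop
  endfacet
  facet normal 0.0000 0.0000 1.0000
    outer loop
      vertex 16.0 8.0 27.0
      vertex 9.4 0.1 27.0
      vertex 14.1 2.9 27.0
    endloop
  endfacet
  facet normal 0.9371 0.3491 0.0000
    outer loop
      vertex 16.0 8.0 0.0
      vertex 14.1 13.1 0.0
      vertex 14.1 13.1 27.0
    endloop
  endfacet
  facet normal 0.9371 0.3491 0.0000
    outer loop
      vertex 16.0 8.0 0.0
      vertex 14.1 13.1 27.0
      vertex 16.0 8.0 27.0
    endloop
  endfacet
  facet normal 0.5118 0.8591 0.0000
    outer loop
      vertex 14.1 13.1 0.0
      vertex 9.4 15.9 0.0
      vertex 9.4 15.9 27.0
    endloop
  endfacet
  facet normal 0.5118 0.8591 0.0000
    outer loop
      vertex 14.1 13.1 0.0
      vertex 9.4 15.9 27.0
      vertex 14.1 13.1 27.0
    endloop
  endfacet
  facet normal -0.1821 0.9833 0.0000
    outer loop
      vertex 9.4 15.9 0.0
      vertex 4.0 14.9 0.0
      vertex 4.0 14.9 27.0
    endloop
  endfacet
  facet normal -0.1821 0.9833 0.0000
    outer loop
      vertex 9.4 15.9 0.0
      vertex 4.0 14.9 27.0
      vertex 9.4 15.9 27.0
    endloop
  endfacet
  facet normal -0.7682 0.6402 0.0000
    outer loop
      vertex 4.0 14.9 0.0
      vertex 0.5 10.7 0.0
      vertex 0.5 10.7 27.0
    endloop
  endfacet
  facet normal -0.7682 0.6402 0.0000
    outer loop
      vertex 4.0 14.9 0.0
      vertex 0.5 10.7 27.0
      vertex 4.0 14.9 27.0
    endloop
  endfacet
  facet normal -1.0000 0.0000 0.0000
    outer loop
      vertex 0.5 10.7 0.0
      vertex 0.5 5.3 0.0
      vertex 0.5 5.3 27.0
    endloop
  endfacet
  facet normal -1.0000 0.0000 0.0000
    outer loop
      vertex 0.5 10.7 0.0
      vertex 0.5 5.3 27.0
      vertex 0.5 10.7 27.0
    endloop
  endfacet
  facet normal -0.7682 -0.6402 0.0000
    outer loop
      vertex 0.5 5.3 0.0
      vertex 4.0 1.1 0.0
      vertex 4.0 1.1 27.0
    endloop
  endfacet
  facet normal -0.7682 -0.6402 0.0000
    outer loop
      vertex 0.5 5.3 0.0
      vertex 4.0 1.1 27.0
      vertex 0.5 5.3 27.0
    endloop
  endfacet
  facet normal -0.1821 -0.9833 0.0000
    outer loop
      vertex 4.0 1.1 0.0
      vertex 9.4 0.1 0.0
      vertex 9.4 0.1 27.0
    endloop
  endfacet
  facet normal -0.1821 -0.9833 0.0000
    outer loop
      vertex 4.0 1.1 0.0
      vertex 9.4 0.1 27.0
      vertex 4.0 1.1 27.0
    endloop
  endfacet
  facet normal 0.5118 -0.8591 0.0000
    outer loop
      vertex 9.4 0.1 0.0
      vertex 14.1 2.9 0.0
      vertex 14.1 2.9 27.0
    endloop
  endfacet
  facet normal 0.5118 -0.8591 0.0000
    outer loop
      vertex 9.4 0.1 0.0
      vertex 14.1 2.9 27.0
      vertex 9.4 0.1 27.0
    endloop
  endfacet
  facet normal 0.9371 -0.3491 0.0000
    outer loop
      vertex 14.1 2.9 0.0
      vertex 16.0 8.0 0.0
      vertex 16.0 8.0 27.0
    endloop
  endfacet
  facet normal 0.9371 -0.3491 0.0000
    outer loop
      vertex 14.1 2.9 0.0
      vertex 16.0 8.0 27.0
      vertex 14.1 2.9 27.0
    endloop
  endfacet
endsolid part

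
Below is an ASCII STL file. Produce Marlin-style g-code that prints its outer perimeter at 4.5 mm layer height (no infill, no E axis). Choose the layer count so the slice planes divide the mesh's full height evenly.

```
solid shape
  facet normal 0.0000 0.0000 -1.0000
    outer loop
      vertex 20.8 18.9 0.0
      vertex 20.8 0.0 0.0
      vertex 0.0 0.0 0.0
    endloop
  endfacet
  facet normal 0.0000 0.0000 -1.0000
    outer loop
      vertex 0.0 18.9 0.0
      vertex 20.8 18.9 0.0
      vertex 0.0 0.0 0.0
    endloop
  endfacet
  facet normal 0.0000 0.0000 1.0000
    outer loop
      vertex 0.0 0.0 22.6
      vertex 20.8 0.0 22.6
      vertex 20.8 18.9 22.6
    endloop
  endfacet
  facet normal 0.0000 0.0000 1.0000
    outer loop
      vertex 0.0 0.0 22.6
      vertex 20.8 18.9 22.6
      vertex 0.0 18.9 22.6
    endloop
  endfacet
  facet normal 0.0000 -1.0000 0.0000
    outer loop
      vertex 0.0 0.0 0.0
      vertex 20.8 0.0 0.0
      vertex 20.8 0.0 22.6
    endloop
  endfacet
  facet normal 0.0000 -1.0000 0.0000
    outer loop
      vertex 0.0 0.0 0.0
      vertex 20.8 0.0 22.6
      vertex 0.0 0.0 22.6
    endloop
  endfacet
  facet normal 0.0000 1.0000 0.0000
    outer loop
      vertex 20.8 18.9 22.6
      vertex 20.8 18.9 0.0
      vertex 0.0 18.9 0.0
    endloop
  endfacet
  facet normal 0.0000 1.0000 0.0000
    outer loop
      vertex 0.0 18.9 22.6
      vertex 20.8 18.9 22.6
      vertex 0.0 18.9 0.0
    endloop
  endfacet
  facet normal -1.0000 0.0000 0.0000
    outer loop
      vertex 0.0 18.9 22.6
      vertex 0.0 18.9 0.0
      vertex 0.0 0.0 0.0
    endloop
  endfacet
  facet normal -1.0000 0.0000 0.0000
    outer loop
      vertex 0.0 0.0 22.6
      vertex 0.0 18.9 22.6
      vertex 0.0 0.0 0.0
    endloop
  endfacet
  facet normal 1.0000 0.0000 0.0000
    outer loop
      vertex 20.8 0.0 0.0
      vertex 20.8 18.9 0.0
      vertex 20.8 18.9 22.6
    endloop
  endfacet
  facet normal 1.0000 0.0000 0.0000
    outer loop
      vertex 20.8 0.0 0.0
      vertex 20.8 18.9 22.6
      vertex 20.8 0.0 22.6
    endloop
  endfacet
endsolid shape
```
; perimeter-only toolpath
G21 ; units = mm
G90 ; absolute positioning
G28 ; home
; layer 1
G0 Z4.5
G0 X0.0 Y0.0
G1 X20.8 Y0.0
G1 X20.8 Y18.9
G1 X0.0 Y18.9
G1 X0.0 Y0.0
; layer 2
G0 Z9.0
G0 X0.0 Y0.0
G1 X20.8 Y0.0
G1 X20.8 Y18.9
G1 X0.0 Y18.9
G1 X0.0 Y0.0
; layer 3
G0 Z13.6
G0 X0.0 Y0.0
G1 X20.8 Y0.0
G1 X20.8 Y18.9
G1 X0.0 Y18.9
G1 X0.0 Y0.0
; layer 4
G0 Z18.1
G0 X0.0 Y0.0
G1 X20.8 Y0.0
G1 X20.8 Y18.9
G1 X0.0 Y18.9
G1 X0.0 Y0.0
; layer 5
G0 Z22.6
G0 X0.0 Y0.0
G1 X20.8 Y0.0
G1 X20.8 Y18.9
G1 X0.0 Y18.9
G1 X0.0 Y0.0
M2 ; end

The solid is a rectangular box, roughly 20.8 × 18.9 mm footprint and 22.6 mm tall. Slicing at Δz = 4.5 mm — 5 equal slices spanning the solid's height, so layer i sits at z = i·h/5 — gives 5 non-empty perimeters. Each is a 4-segment closed polygon; G0 lifts to the layer z and rapids to the start vertex, then G1 traces the edges.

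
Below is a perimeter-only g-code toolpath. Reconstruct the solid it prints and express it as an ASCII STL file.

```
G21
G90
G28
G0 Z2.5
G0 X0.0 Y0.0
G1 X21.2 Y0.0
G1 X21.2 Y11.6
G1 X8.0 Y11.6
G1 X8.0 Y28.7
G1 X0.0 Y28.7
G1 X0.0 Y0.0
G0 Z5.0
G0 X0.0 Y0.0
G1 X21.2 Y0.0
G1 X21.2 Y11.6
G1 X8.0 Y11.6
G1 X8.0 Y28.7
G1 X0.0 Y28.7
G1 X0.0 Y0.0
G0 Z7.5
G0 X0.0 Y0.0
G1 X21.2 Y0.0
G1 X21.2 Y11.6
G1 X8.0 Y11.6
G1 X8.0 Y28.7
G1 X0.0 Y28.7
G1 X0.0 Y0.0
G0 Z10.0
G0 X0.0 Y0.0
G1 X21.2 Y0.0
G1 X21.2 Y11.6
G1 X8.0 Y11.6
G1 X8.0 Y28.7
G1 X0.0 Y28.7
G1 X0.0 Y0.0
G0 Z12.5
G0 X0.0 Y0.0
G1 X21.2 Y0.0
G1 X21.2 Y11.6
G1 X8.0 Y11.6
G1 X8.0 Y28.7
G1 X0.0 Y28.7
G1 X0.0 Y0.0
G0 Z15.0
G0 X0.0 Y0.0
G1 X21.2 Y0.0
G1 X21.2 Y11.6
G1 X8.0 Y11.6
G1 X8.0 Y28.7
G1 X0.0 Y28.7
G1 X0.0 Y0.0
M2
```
solid part
  facet normal 0.0000 0.0000 -1.0000
    outer loop
      vertex 21.2 11.6 0.0
      vertex 21.2 0.0 0.0
      vertex 0.0 0.0 0.0
    endloop
  endfacet
  facet normal 0.0000 0.0000 -1.0000
    outer loop
      vertex 8.0 11.6 0.0
      vertex 21.2 11.6 0.0
      vertex 0.0 0.0 0.0
    endloop
  endfacet
  facet normal 0.0000 0.0000 -1.0000
    outer loop
      vertex 8.0 28.7 0.0
      vertex 8.0 11.6 0.0
      vertex 0.0 0.0 0.0
    endloop
  endfacet
  facet normal 0.0000 0.0000 -1.0000
    outer loop
      vertex 0.0 28.7 0.0
      vertex 8.0 28.7 0.0
      vertex 0.0 0.0 0.0
    endloop
  endfacet
  facet normal 0.0000 0.0000 1.0000
    outer loop
      vertex 0.0 0.0 15.0
      vertex 21.2 0.0 15.0
      vertex 21.2 11.6 15.0
    endloop
  endfacet
  facet normal 0.0000 0.0000 1.0000
    outer loop
      vertex 0.0 0.0 15.0
      vertex 21.2 11.6 15.0
      vertex 8.0 11.6 15.0
    endloop
  endfacet
  facet normal 0.0000 0.0000 1.0000
    outer loop
      vertex 0.0 0.0 15.0
      vertex 8.0 11.6 15.0
      vertex 8.0 28.7 15.0
    endloop
  endfacet
  facet normal 0.0000 0.0000 1.0000
    outer loop
      vertex 0.0 0.0 15.0
      vertex 8.0 28.7 15.0
      vertex 0.0 28.7 15.0
    endloop
  endfacet
  facet normal 0.0000 -1.0000 0.0000
    outer loop
      vertex 0.0 0.0 0.0
      vertex 21.2 0.0 0.0
      vertex 21.2 0.0 15.0
    endloop
  endfacet
  facet normal 0.0000 -1.0000 0.0000
    outer loop
      vertex 0.0 0.0 0.0
      vertex 21.2 0.0 15.0
      vertex 0.0 0.0 15.0
    endloop
  endfacet
  facet normal 1.0000 0.0000 0.0000
    outer loop
      vertex 21.2 0.0 0.0
      vertex 21.2 11.6 0.0
      vertex 21.2 11.6 15.0
    endloop
  endfacet
  facet normal 1.0000 0.0000 0.0000
    outer loop
      vertex 21.2 0.0 0.0
      vertex 21.2 11.6 15.0
      vertex 21.2 0.0 15.0
    endloop
  endfacet
  facet normal 0.0000 1.0000 0.0000
    outer loop
      vertex 21.2 11.6 0.0
      vertex 8.0 11.6 0.0
      vertex 8.0 11.6 15.0
    endloop
  endfacet
  facet normal 0.0000 1.0000 0.0000
    outer loop
      vertex 21.2 11.6 0.0
      vertex 8.0 11.6 15.0
      vertex 21.2 11.6 15.0
    endloop
  endfacet
  facet normal 1.0000 0.0000 0.0000
    outer loop
      vertex 8.0 11.6 0.0
      vertex 8.0 28.7 0.0
      vertex 8.0 28.7 15.0
    endloop
  endfacet
  facet normal 1.0000 0.0000 0.0000
    outer loop
      vertex 8.0 11.6 0.0
      vertex 8.0 28.7 15.0
      vertex 8.0 11.6 15.0
    endloop
  endfacet
  facet normal 0.0000 1.0000 0.0000
    outer loop
      vertex 8.0 28.7 0.0
      vertex 0.0 28.7 0.0
      vertex 0.0 28.7 15.0
    endloop
  endfacet
  facet normal 0.0000 1.0000 0.0000
    outer loop
      vertex 8.0 28.7 0.0
      vertex 0.0 28.7 15.0
      vertex 8.0 28.7 15.0
    endloop
  endfacet
  facet normal -1.0000 0.0000 0.0000
    outer loop
      vertex 0.0 28.7 0.0
      vertex 0.0 0.0 0.0
      vertex 0.0 0.0 15.0
    endloop
  endfacet
  facet normal -1.0000 0.0000 0.0000
    outer loop
      vertex 0.0 28.7 0.0
      vertex 0.0 0.0 15.0
      vertex 0.0 28.7 15.0
    endloop
  endfacet
endsolid part

The G0 Z moves step by Δz≈2.5 mm. Every layer's G1 loop is the same polygon, so the solid is a straight extrusion of it from z=0 to z≈15. Closing with flat bottom and top caps and triangulating gives 20 facets — an L-shaped prism: outer 21.2 × 28.7 mm, arm thicknesses ≈ 11.6 mm (horizontal) and 8 mm (vertical), extruded 15 mm in z.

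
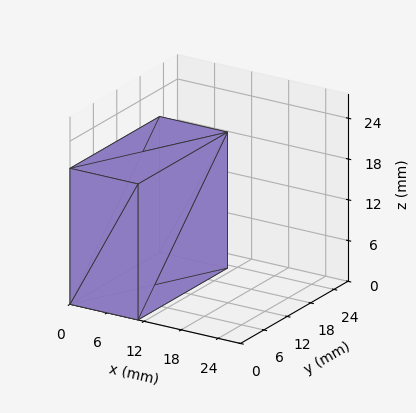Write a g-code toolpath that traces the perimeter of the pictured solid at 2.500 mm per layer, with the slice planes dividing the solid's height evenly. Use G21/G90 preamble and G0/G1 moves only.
Reading the render: the shape is a rectangular box, roughly 11 × 23 mm footprint and 20 mm tall (dimensions read to the nearest mm from the axis ticks). For the g-code, the solid's height is divided into equal slices at the stated Δz and each level perimeter traced with G1 moves after a G0 lift.

; perimeter-only toolpath
G21 ; units = mm
G90 ; absolute positioning
G28 ; home
; layer 1
G0 Z2.500
G0 X0.000 Y0.000
G1 X11.000 Y0.000
G1 X11.000 Y23.000
G1 X0.000 Y23.000
G1 X0.000 Y0.000
; layer 2
G0 Z5.000
G0 X0.000 Y0.000
G1 X11.000 Y0.000
G1 X11.000 Y23.000
G1 X0.000 Y23.000
G1 X0.000 Y0.000
; layer 3
G0 Z7.500
G0 X0.000 Y0.000
G1 X11.000 Y0.000
G1 X11.000 Y23.000
G1 X0.000 Y23.000
G1 X0.000 Y0.000
; layer 4
G0 Z10.000
G0 X0.000 Y0.000
G1 X11.000 Y0.000
G1 X11.000 Y23.000
G1 X0.000 Y23.000
G1 X0.000 Y0.000
; layer 5
G0 Z12.500
G0 X0.000 Y0.000
G1 X11.000 Y0.000
G1 X11.000 Y23.000
G1 X0.000 Y23.000
G1 X0.000 Y0.000
; layer 6
G0 Z15.000
G0 X0.000 Y0.000
G1 X11.000 Y0.000
G1 X11.000 Y23.000
G1 X0.000 Y23.000
G1 X0.000 Y0.000
; layer 7
G0 Z17.500
G0 X0.000 Y0.000
G1 X11.000 Y0.000
G1 X11.000 Y23.000
G1 X0.000 Y23.000
G1 X0.000 Y0.000
; layer 8
G0 Z20.000
G0 X0.000 Y0.000
G1 X11.000 Y0.000
G1 X11.000 Y23.000
G1 X0.000 Y23.000
G1 X0.000 Y0.000
M2 ; end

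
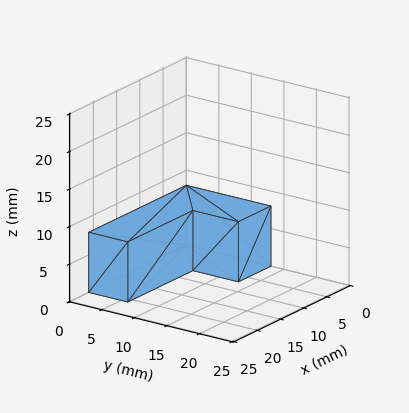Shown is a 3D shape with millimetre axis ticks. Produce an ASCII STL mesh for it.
Reading the render: the shape is an L-shaped prism: outer 21 × 13 mm, arm thicknesses ≈ 6 mm (horizontal) and 7 mm (vertical), extruded 8 mm in z (dimensions read to the nearest mm from the axis ticks). For the STL, each face is triangulated and given an outward normal.

solid part
  facet normal 0.0000 0.0000 -1.0000
    outer loop
      vertex 21.00 6.00 0.00
      vertex 21.00 0.00 0.00
      vertex 0.00 0.00 0.00
    endloop
  endfacet
  facet normal 0.0000 0.0000 -1.0000
    outer loop
      vertex 7.00 6.00 0.00
      vertex 21.00 6.00 0.00
      vertex 0.00 0.00 0.00
    endloop
  endfacet
  facet normal 0.0000 0.0000 -1.0000
    outer loop
      vertex 7.00 13.00 0.00
      vertex 7.00 6.00 0.00
      vertex 0.00 0.00 0.00
    endloop
  endfacet
  facet normal 0.0000 0.0000 -1.0000
    outer loop
      vertex 0.00 13.00 0.00
      vertex 7.00 13.00 0.00
      vertex 0.00 0.00 0.00
    endloop
  endfacet
  facet normal 0.0000 0.0000 1.0000
    outer loop
      vertex 0.00 0.00 8.00
      vertex 21.00 0.00 8.00
      vertex 21.00 6.00 8.00
    endloop
  endfacet
  facet normal 0.0000 0.0000 1.0000
    outer loop
      vertex 0.00 0.00 8.00
      vertex 21.00 6.00 8.00
      vertex 7.00 6.00 8.00
    endloop
  endfacet
  facet normal 0.0000 0.0000 1.0000
    outer loop
      vertex 0.00 0.00 8.00
      vertex 7.00 6.00 8.00
      vertex 7.00 13.00 8.00
    endloop
  endfacet
  facet normal 0.0000 0.0000 1.0000
    outer loop
      vertex 0.00 0.00 8.00
      vertex 7.00 13.00 8.00
      vertex 0.00 13.00 8.00
    endloop
  endfacet
  facet normal 0.0000 -1.0000 0.0000
    outer loop
      vertex 0.00 0.00 0.00
      vertex 21.00 0.00 0.00
      vertex 21.00 0.00 8.00
    endloop
  endfacet
  facet normal 0.0000 -1.0000 0.0000
    outer loop
      vertex 0.00 0.00 0.00
      vertex 21.00 0.00 8.00
      vertex 0.00 0.00 8.00
    endloop
  endfacet
  facet normal 1.0000 0.0000 0.0000
    outer loop
      vertex 21.00 0.00 0.00
      vertex 21.00 6.00 0.00
      vertex 21.00 6.00 8.00
    endloop
  endfacet
  facet normal 1.0000 0.0000 0.0000
    outer loop
      vertex 21.00 0.00 0.00
      vertex 21.00 6.00 8.00
      vertex 21.00 0.00 8.00
    endloop
  endfacet
  facet normal 0.0000 1.0000 0.0000
    outer loop
      vertex 21.00 6.00 0.00
      vertex 7.00 6.00 0.00
      vertex 7.00 6.00 8.00
    endloop
  endfacet
  facet normal 0.0000 1.0000 0.0000
    outer loop
      vertex 21.00 6.00 0.00
      vertex 7.00 6.00 8.00
      vertex 21.00 6.00 8.00
    endloop
  endfacet
  facet normal 1.0000 0.0000 0.0000
    outer loop
      vertex 7.00 6.00 0.00
      vertex 7.00 13.00 0.00
      vertex 7.00 13.00 8.00
    endloop
  endfacet
  facet normal 1.0000 0.0000 0.0000
    outer loop
      vertex 7.00 6.00 0.00
      vertex 7.00 13.00 8.00
      vertex 7.00 6.00 8.00
    endloop
  endfacet
  facet normal 0.0000 1.0000 0.0000
    outer loop
      vertex 7.00 13.00 0.00
      vertex 0.00 13.00 0.00
      vertex 0.00 13.00 8.00
    endloop
  endfacet
  facet normal 0.0000 1.0000 0.0000
    outer loop
      vertex 7.00 13.00 0.00
      vertex 0.00 13.00 8.00
      vertex 7.00 13.00 8.00
    endloop
  endfacet
  facet normal -1.0000 0.0000 0.0000
    outer loop
      vertex 0.00 13.00 0.00
      vertex 0.00 0.00 0.00
      vertex 0.00 0.00 8.00
    endloop
  endfacet
  facet normal -1.0000 0.0000 0.0000
    outer loop
      vertex 0.00 13.00 0.00
      vertex 0.00 0.00 8.00
      vertex 0.00 13.00 8.00
    endloop
  endfacet
endsolid part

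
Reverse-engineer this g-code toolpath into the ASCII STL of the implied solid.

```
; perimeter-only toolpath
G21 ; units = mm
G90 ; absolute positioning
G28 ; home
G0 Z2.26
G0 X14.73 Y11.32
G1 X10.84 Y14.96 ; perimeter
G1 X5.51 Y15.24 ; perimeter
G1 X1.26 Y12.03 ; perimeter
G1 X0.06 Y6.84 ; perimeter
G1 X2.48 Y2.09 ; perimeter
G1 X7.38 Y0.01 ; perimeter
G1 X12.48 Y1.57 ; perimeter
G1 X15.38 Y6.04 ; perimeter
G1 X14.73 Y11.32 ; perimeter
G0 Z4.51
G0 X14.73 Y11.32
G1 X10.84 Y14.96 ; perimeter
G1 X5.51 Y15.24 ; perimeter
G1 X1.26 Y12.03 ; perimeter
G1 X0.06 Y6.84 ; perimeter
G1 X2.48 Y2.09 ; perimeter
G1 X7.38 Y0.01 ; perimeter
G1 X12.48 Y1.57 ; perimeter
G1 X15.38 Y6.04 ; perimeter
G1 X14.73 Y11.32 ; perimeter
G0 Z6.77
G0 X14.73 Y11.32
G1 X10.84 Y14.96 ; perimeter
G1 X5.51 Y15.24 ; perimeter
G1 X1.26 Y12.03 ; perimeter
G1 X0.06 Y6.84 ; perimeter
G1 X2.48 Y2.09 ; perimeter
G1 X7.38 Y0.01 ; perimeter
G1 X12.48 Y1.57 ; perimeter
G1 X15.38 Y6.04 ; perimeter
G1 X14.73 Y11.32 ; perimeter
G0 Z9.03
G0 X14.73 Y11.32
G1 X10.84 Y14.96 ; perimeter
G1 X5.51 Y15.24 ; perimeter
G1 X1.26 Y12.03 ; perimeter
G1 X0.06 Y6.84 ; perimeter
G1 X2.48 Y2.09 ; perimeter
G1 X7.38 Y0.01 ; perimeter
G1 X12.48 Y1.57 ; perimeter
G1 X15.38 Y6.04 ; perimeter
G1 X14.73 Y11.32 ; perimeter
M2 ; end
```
solid part
  facet normal 0.0000 0.0000 -1.0000
    outer loop
      vertex 5.51 15.24 0.00
      vertex 10.84 14.96 0.00
      vertex 14.73 11.32 0.00
    endloop
  endfacet
  facet normal 0.0000 0.0000 -1.0000
    outer loop
      vertex 1.26 12.03 0.00
      vertex 5.51 15.24 0.00
      vertex 14.73 11.32 0.00
    endloop
  endfacet
  facet normal 0.0000 0.0000 -1.0000
    outer loop
      vertex 0.06 6.84 0.00
      vertex 1.26 12.03 0.00
      vertex 14.73 11.32 0.00
    endloop
  endfacet
  facet normal 0.0000 0.0000 -1.0000
    outer loop
      vertex 2.48 2.09 0.00
      vertex 0.06 6.84 0.00
      vertex 14.73 11.32 0.00
    endloop
  endfacet
  facet normal 0.0000 0.0000 -1.0000
    outer loop
      vertex 7.38 0.01 0.00
      vertex 2.48 2.09 0.00
      vertex 14.73 11.32 0.00
    endloop
  endfacet
  facet normal 0.0000 0.0000 -1.0000
    outer loop
      vertex 12.48 1.57 0.00
      vertex 7.38 0.01 0.00
      vertex 14.73 11.32 0.00
    endloop
  endfacet
  facet normal 0.0000 0.0000 -1.0000
    outer loop
      vertex 15.38 6.04 0.00
      vertex 12.48 1.57 0.00
      vertex 14.73 11.32 0.00
    endloop
  endfacet
  facet normal 0.0000 0.0000 1.0000
    outer loop
      vertex 14.73 11.32 9.03
      vertex 10.84 14.96 9.03
      vertex 5.51 15.24 9.03
    endloop
  endfacet
  facet normal 0.0000 0.0000 1.0000
    outer loop
      vertex 14.73 11.32 9.03
      vertex 5.51 15.24 9.03
      vertex 1.26 12.03 9.03
    endloop
  endfacet
  facet normal 0.0000 0.0000 1.0000
    outer loop
      vertex 14.73 11.32 9.03
      vertex 1.26 12.03 9.03
      vertex 0.06 6.84 9.03
    endloop
  endfacet
  facet normal 0.0000 0.0000 1.0000
    outer loop
      vertex 14.73 11.32 9.03
      vertex 0.06 6.84 9.03
      vertex 2.48 2.09 9.03
    endloop
  endfacet
  facet normal 0.0000 0.0000 1.0000
    outer loop
      vertex 14.73 11.32 9.03
      vertex 2.48 2.09 9.03
      vertex 7.38 0.01 9.03
    endloop
  endfacet
  facet normal 0.0000 0.0000 1.0000
    outer loop
      vertex 14.73 11.32 9.03
      vertex 7.38 0.01 9.03
      vertex 12.48 1.57 9.03
    endloop
  endfacet
  facet normal 0.0000 0.0000 1.0000
    outer loop
      vertex 14.73 11.32 9.03
      vertex 12.48 1.57 9.03
      vertex 15.38 6.04 9.03
    endloop
  endfacet
  facet normal 0.6833 0.7302 0.0000
    outer loop
      vertex 14.73 11.32 0.00
      vertex 10.84 14.96 0.00
      vertex 10.84 14.96 9.03
    endloop
  endfacet
  facet normal 0.6833 0.7302 0.0000
    outer loop
      vertex 14.73 11.32 0.00
      vertex 10.84 14.96 9.03
      vertex 14.73 11.32 9.03
    endloop
  endfacet
  facet normal 0.0525 0.9986 0.0000
    outer loop
      vertex 10.84 14.96 0.00
      vertex 5.51 15.24 0.00
      vertex 5.51 15.24 9.03
    endloop
  endfacet
  facet normal 0.0525 0.9986 0.0000
    outer loop
      vertex 10.84 14.96 0.00
      vertex 5.51 15.24 9.03
      vertex 10.84 14.96 9.03
    endloop
  endfacet
  facet normal -0.6027 0.7980 0.0000
    outer loop
      vertex 5.51 15.24 0.00
      vertex 1.26 12.03 0.00
      vertex 1.26 12.03 9.03
    endloop
  endfacet
  facet normal -0.6027 0.7980 0.0000
    outer loop
      vertex 5.51 15.24 0.00
      vertex 1.26 12.03 9.03
      vertex 5.51 15.24 9.03
    endloop
  endfacet
  facet normal -0.9743 0.2253 0.0000
    outer loop
      vertex 1.26 12.03 0.00
      vertex 0.06 6.84 0.00
      vertex 0.06 6.84 9.03
    endloop
  endfacet
  facet normal -0.9743 0.2253 0.0000
    outer loop
      vertex 1.26 12.03 0.00
      vertex 0.06 6.84 9.03
      vertex 1.26 12.03 9.03
    endloop
  endfacet
  facet normal -0.8910 -0.4540 0.0000
    outer loop
      vertex 0.06 6.84 0.00
      vertex 2.48 2.09 0.00
      vertex 2.48 2.09 9.03
    endloop
  endfacet
  facet normal -0.8910 -0.4540 0.0000
    outer loop
      vertex 0.06 6.84 0.00
      vertex 2.48 2.09 9.03
      vertex 0.06 6.84 9.03
    endloop
  endfacet
  facet normal -0.3907 -0.9205 0.0000
    outer loop
      vertex 2.48 2.09 0.00
      vertex 7.38 0.01 0.00
      vertex 7.38 0.01 9.03
    endloop
  endfacet
  facet normal -0.3907 -0.9205 0.0000
    outer loop
      vertex 2.48 2.09 0.00
      vertex 7.38 0.01 9.03
      vertex 2.48 2.09 9.03
    endloop
  endfacet
  facet normal 0.2925 -0.9563 0.0000
    outer loop
      vertex 7.38 0.01 0.00
      vertex 12.48 1.57 0.00
      vertex 12.48 1.57 9.03
    endloop
  endfacet
  facet normal 0.2925 -0.9563 0.0000
    outer loop
      vertex 7.38 0.01 0.00
      vertex 12.48 1.57 9.03
      vertex 7.38 0.01 9.03
    endloop
  endfacet
  facet normal 0.8389 -0.5443 0.0000
    outer loop
      vertex 12.48 1.57 0.00
      vertex 15.38 6.04 0.00
      vertex 15.38 6.04 9.03
    endloop
  endfacet
  facet normal 0.8389 -0.5443 0.0000
    outer loop
      vertex 12.48 1.57 0.00
      vertex 15.38 6.04 9.03
      vertex 12.48 1.57 9.03
    endloop
  endfacet
  facet normal 0.9925 0.1222 0.0000
    outer loop
      vertex 15.38 6.04 0.00
      vertex 14.73 11.32 0.00
      vertex 14.73 11.32 9.03
    endloop
  endfacet
  facet normal 0.9925 0.1222 0.0000
    outer loop
      vertex 15.38 6.04 0.00
      vertex 14.73 11.32 9.03
      vertex 15.38 6.04 9.03
    endloop
  endfacet
endsolid part

The G0 Z moves step by Δz≈2.26 mm. Every layer's G1 loop is the same polygon, so the solid is a straight extrusion of it from z=0 to z≈9.03. Closing with flat bottom and top caps and triangulating gives 32 facets — a regular 9-sided prism (a cylinder approximated with 9 flat sides), circumscribed radius ≈ 7.79 mm, height ≈ 9.03 mm.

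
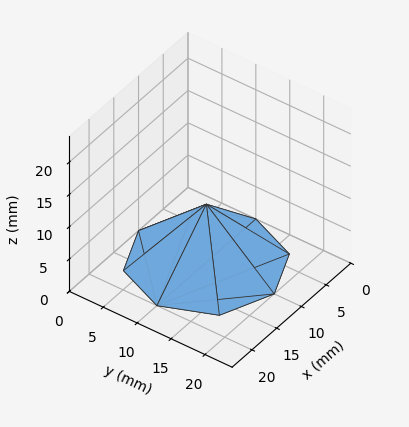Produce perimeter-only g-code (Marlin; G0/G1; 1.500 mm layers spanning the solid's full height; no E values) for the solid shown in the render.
Reading the render: the shape is a regular 8-sided pyramid, base circumscribed radius ≈ 10 mm, apex at z ≈ 9 mm (dimensions read to the nearest mm from the axis ticks). For the g-code, the solid's height is divided into equal slices at the stated Δz and each level perimeter traced with G1 moves after a G0 lift.

; perimeter-only toolpath
G21 ; units = mm
G90 ; absolute positioning
G28 ; home
; layer 1
G0 Z1.500
G0 X18.333 Y10.000
G1 X15.893 Y15.893
G1 X10.000 Y18.333
G1 X4.107 Y15.893
G1 X1.667 Y10.000
G1 X4.107 Y4.107
G1 X10.000 Y1.667
G1 X15.893 Y4.107
G1 X18.333 Y10.000
; layer 2
G0 Z3.000
G0 X16.667 Y10.000
G1 X14.714 Y14.714
G1 X10.000 Y16.667
G1 X5.286 Y14.714
G1 X3.333 Y10.000
G1 X5.286 Y5.286
G1 X10.000 Y3.333
G1 X14.714 Y5.286
G1 X16.667 Y10.000
; layer 3
G0 Z4.500
G0 X15.000 Y10.000
G1 X13.536 Y13.536
G1 X10.000 Y15.000
G1 X6.465 Y13.536
G1 X5.000 Y10.000
G1 X6.465 Y6.465
G1 X10.000 Y5.000
G1 X13.536 Y6.465
G1 X15.000 Y10.000
; layer 4
G0 Z6.000
G0 X13.333 Y10.000
G1 X12.357 Y12.357
G1 X10.000 Y13.333
G1 X7.643 Y12.357
G1 X6.667 Y10.000
G1 X7.643 Y7.643
G1 X10.000 Y6.667
G1 X12.357 Y7.643
G1 X13.333 Y10.000
; layer 5
G0 Z7.500
G0 X11.667 Y10.000
G1 X11.178 Y11.178
G1 X10.000 Y11.667
G1 X8.822 Y11.178
G1 X8.333 Y10.000
G1 X8.822 Y8.822
G1 X10.000 Y8.333
G1 X11.178 Y8.822
G1 X11.667 Y10.000
M2 ; end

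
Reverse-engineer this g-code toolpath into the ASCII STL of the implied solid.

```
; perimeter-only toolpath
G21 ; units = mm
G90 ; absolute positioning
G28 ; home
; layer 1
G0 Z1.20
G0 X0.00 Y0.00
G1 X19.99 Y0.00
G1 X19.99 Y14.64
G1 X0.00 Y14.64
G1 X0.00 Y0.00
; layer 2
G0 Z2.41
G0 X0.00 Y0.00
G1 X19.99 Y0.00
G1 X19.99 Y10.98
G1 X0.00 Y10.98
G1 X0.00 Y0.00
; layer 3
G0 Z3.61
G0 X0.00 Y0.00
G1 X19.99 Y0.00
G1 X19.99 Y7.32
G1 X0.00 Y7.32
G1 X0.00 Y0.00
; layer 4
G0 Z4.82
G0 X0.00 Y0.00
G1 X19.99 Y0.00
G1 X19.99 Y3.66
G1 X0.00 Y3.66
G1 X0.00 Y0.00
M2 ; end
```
solid part
  facet normal 0.0000 0.0000 -1.0000
    outer loop
      vertex 19.99 18.30 0.00
      vertex 19.99 0.00 0.00
      vertex 0.00 0.00 0.00
    endloop
  endfacet
  facet normal 0.0000 0.0000 -1.0000
    outer loop
      vertex 0.00 18.30 0.00
      vertex 19.99 18.30 0.00
      vertex 0.00 0.00 0.00
    endloop
  endfacet
  facet normal 0.0000 -1.0000 0.0000
    outer loop
      vertex 0.00 0.00 0.00
      vertex 19.99 0.00 0.00
      vertex 19.99 0.00 6.02
    endloop
  endfacet
  facet normal 0.0000 -1.0000 0.0000
    outer loop
      vertex 0.00 0.00 0.00
      vertex 19.99 0.00 6.02
      vertex 0.00 0.00 6.02
    endloop
  endfacet
  facet normal 0.0000 0.3125 0.9499
    outer loop
      vertex 0.00 0.00 6.02
      vertex 19.99 0.00 6.02
      vertex 19.99 18.30 0.00
    endloop
  endfacet
  facet normal 0.0000 0.3125 0.9499
    outer loop
      vertex 0.00 0.00 6.02
      vertex 19.99 18.30 0.00
      vertex 0.00 18.30 0.00
    endloop
  endfacet
  facet normal -1.0000 0.0000 0.0000
    outer loop
      vertex 0.00 0.00 6.02
      vertex 0.00 18.30 0.00
      vertex 0.00 0.00 0.00
    endloop
  endfacet
  facet normal 1.0000 0.0000 0.0000
    outer loop
      vertex 19.99 0.00 0.00
      vertex 19.99 18.30 0.00
      vertex 19.99 0.00 6.02
    endloop
  endfacet
endsolid part

The G0 Z moves step by Δz≈1.20 mm. The G1 loops shrink linearly with z, so the solid tapers from its base footprint up to z≈6.02. Closing with a flat bottom cap and the tapered top and triangulating gives 8 facets — a wedge (ramp): 20 × 18.3 mm base, rising to 6.02 mm along the y=0 edge and sloping linearly to z=0 at y=18.3.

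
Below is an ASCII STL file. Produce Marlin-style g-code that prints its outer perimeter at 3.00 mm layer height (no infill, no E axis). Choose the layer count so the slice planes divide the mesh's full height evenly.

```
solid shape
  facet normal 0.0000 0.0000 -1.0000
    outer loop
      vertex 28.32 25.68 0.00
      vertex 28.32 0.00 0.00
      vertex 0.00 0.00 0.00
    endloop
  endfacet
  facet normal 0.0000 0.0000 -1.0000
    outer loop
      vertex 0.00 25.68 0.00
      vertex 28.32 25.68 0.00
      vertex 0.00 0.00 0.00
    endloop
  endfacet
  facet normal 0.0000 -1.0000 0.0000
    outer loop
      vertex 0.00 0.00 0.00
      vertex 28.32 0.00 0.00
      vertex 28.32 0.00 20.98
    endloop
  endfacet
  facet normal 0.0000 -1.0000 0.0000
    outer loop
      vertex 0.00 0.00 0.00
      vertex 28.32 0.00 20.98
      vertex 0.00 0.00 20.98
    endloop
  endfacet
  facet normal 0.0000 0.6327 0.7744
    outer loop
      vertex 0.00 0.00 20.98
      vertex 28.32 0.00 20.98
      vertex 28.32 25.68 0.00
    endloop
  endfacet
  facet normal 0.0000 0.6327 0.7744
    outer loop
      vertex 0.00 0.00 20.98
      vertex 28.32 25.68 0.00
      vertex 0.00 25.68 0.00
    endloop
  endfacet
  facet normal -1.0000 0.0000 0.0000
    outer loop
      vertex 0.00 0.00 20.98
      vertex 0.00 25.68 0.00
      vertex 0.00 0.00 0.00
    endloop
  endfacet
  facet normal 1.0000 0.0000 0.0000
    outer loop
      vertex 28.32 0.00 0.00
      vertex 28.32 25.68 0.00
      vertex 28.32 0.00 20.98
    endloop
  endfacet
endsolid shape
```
; perimeter-only toolpath
G21 ; units = mm
G90 ; absolute positioning
G28 ; home
; layer 1
G0 Z3.00
G0 X0.00 Y0.00
G1 X28.32 Y0.00
G1 X28.32 Y22.01
G1 X0.00 Y22.01
G1 X0.00 Y0.00
; layer 2
G0 Z5.99
G0 X0.00 Y0.00
G1 X28.32 Y0.00
G1 X28.32 Y18.34
G1 X0.00 Y18.34
G1 X0.00 Y0.00
; layer 3
G0 Z8.99
G0 X0.00 Y0.00
G1 X28.32 Y0.00
G1 X28.32 Y14.67
G1 X0.00 Y14.67
G1 X0.00 Y0.00
; layer 4
G0 Z11.99
G0 X0.00 Y0.00
G1 X28.32 Y0.00
G1 X28.32 Y11.01
G1 X0.00 Y11.01
G1 X0.00 Y0.00
; layer 5
G0 Z14.99
G0 X0.00 Y0.00
G1 X28.32 Y0.00
G1 X28.32 Y7.34
G1 X0.00 Y7.34
G1 X0.00 Y0.00
; layer 6
G0 Z17.98
G0 X0.00 Y0.00
G1 X28.32 Y0.00
G1 X28.32 Y3.67
G1 X0.00 Y3.67
G1 X0.00 Y0.00
M2 ; end

The solid is a wedge (ramp): 28.3 × 25.7 mm base, rising to 21 mm along the y=0 edge and sloping linearly to z=0 at y=25.7. Slicing at Δz = 3.00 mm — 7 equal slices spanning the solid's height, so layer i sits at z = i·h/7 — gives 6 non-empty perimeters. Each is a 4-segment closed polygon; G0 lifts to the layer z and rapids to the start vertex, then G1 traces the edges. The cross-section shrinks linearly with z (the slice at the apex is degenerate and omitted).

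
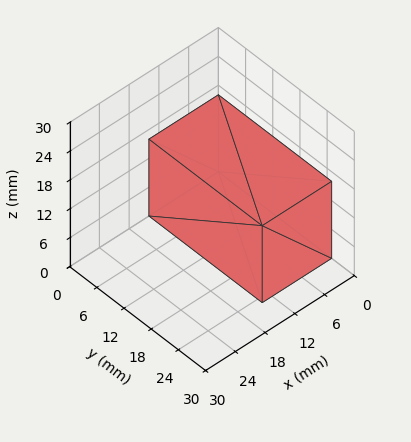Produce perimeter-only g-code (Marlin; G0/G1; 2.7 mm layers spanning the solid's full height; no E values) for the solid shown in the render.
Reading the render: the shape is a rectangular box, roughly 14 × 25 mm footprint and 16 mm tall (dimensions read to the nearest mm from the axis ticks). For the g-code, the solid's height is divided into equal slices at the stated Δz and each level perimeter traced with G1 moves after a G0 lift.

; perimeter-only toolpath
G21 ; units = mm
G90 ; absolute positioning
G28 ; home
; layer 1
G0 Z2.7
G0 X0.0 Y0.0
G1 X14.0 Y0.0
G1 X14.0 Y25.0
G1 X0.0 Y25.0
G1 X0.0 Y0.0
; layer 2
G0 Z5.3
G0 X0.0 Y0.0
G1 X14.0 Y0.0
G1 X14.0 Y25.0
G1 X0.0 Y25.0
G1 X0.0 Y0.0
; layer 3
G0 Z8.0
G0 X0.0 Y0.0
G1 X14.0 Y0.0
G1 X14.0 Y25.0
G1 X0.0 Y25.0
G1 X0.0 Y0.0
; layer 4
G0 Z10.7
G0 X0.0 Y0.0
G1 X14.0 Y0.0
G1 X14.0 Y25.0
G1 X0.0 Y25.0
G1 X0.0 Y0.0
; layer 5
G0 Z13.3
G0 X0.0 Y0.0
G1 X14.0 Y0.0
G1 X14.0 Y25.0
G1 X0.0 Y25.0
G1 X0.0 Y0.0
; layer 6
G0 Z16.0
G0 X0.0 Y0.0
G1 X14.0 Y0.0
G1 X14.0 Y25.0
G1 X0.0 Y25.0
G1 X0.0 Y0.0
M2 ; end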